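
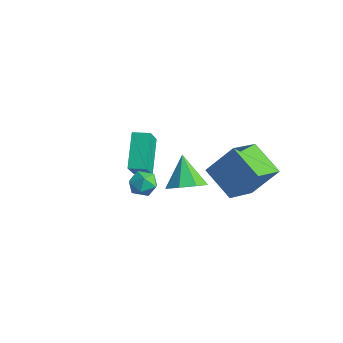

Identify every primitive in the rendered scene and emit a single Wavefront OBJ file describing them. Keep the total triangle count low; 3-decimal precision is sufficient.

v 1.124 1.213 2.192
v 1.784 1.825 2.464
v 0.216 1.627 3.468
v 1.299 2.121 2.022
v 0.712 1.885 1.68
v 0.366 1.255 1.638
v 0.465 0.601 1.921
v 0.95 0.305 2.362
v 1.537 0.541 2.704
v 1.883 1.171 2.746
v -3.045 1.353 0.294
v -4.14 2.322 1.569
v -2.46 1.94 0.35
v -3.555 2.908 1.625
v -2.425 0.632 1.375
v -3.52 1.6 2.65
v -1.84 1.218 1.431
v -2.935 2.187 2.706
v 0.097 -0.912 2.914
v 0.41 -0.541 2.419
v 1.01 -0.819 3.561
v 1.323 -0.448 3.066
v 0.786 -0.179 3.413
v 0.222 -0.236 3.013
v 1.198 -1.124 2.967
v 0.634 -1.181 2.567
v 1.091 -0.672 2.451
v 0.837 -0.088 2.726
v 0.583 -1.272 3.254
v 0.329 -0.688 3.529
v 0.662 2.503 2.382
v 1.387 3.391 3.847
v 0.172 4.027 1.7
v 0.898 4.915 3.165
v 2.222 2.625 1.535
v 2.948 3.513 3
v 1.733 4.149 0.853
v 2.458 5.037 2.318
f 2 1 4
f 2 4 3
f 4 1 5
f 4 5 3
f 5 1 6
f 5 6 3
f 6 1 7
f 6 7 3
f 7 1 8
f 7 8 3
f 8 1 9
f 8 9 3
f 9 1 10
f 9 10 3
f 10 1 2
f 10 2 3
f 12 14 11
f 15 12 11
f 11 14 13
f 13 15 11
f 12 18 14
f 16 12 15
f 16 18 12
f 14 18 13
f 17 15 13
f 13 18 17
f 17 16 15
f 18 16 17
f 19 30 24
f 19 24 20
f 19 20 26
f 19 26 29
f 19 29 30
f 20 24 28
f 24 30 23
f 30 29 21
f 29 26 25
f 26 20 27
f 22 28 23
f 22 23 21
f 22 21 25
f 22 25 27
f 22 27 28
f 23 28 24
f 21 23 30
f 25 21 29
f 27 25 26
f 28 27 20
f 32 34 31
f 35 32 31
f 31 34 33
f 33 35 31
f 32 38 34
f 36 32 35
f 36 38 32
f 34 38 33
f 37 35 33
f 33 38 37
f 37 36 35
f 38 36 37



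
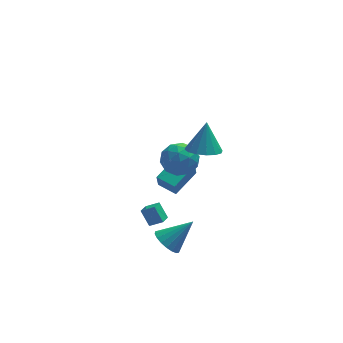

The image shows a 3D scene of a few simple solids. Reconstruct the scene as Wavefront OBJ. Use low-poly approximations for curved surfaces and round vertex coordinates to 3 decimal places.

v -2.974 -0.789 -2.317
v -2.214 -1.052 -1.829
v -2.594 -0.125 -2.55
v -1.835 -0.388 -2.063
v -2.565 -1.352 -3.257
v -1.806 -1.615 -2.77
v -2.186 -0.688 -3.491
v -1.426 -0.951 -3.003
v -1.309 3.608 -3.977
v -1.466 3.184 -2.887
v 0.133 4.897 -3.269
v -0.024 4.473 -2.179
v -0.376 2.687 -4.201
v -0.533 2.263 -3.111
v 1.066 3.976 -3.493
v 0.909 3.552 -2.403
v -0.08 0.358 2.32
v 0.384 -0.264 1.406
v -1.704 -0.696 2.214
v -1.24 -1.318 1.3
v -0.787 -1.446 2.402
v 0.216 -0.794 2.468
v -1.536 -0.166 1.152
v -0.533 0.486 1.218
v -0.516 -0.588 0.684
v -0.053 -1.378 1.457
v -1.267 0.418 2.163
v -0.804 -0.372 2.936
v 0.295 0.14 1.873
v -1.615 -1.1 1.747
v -1.349 -1.175 2.395
v -1.076 -1.54 1.858
v 0.196 -0.172 2.497
v 0.469 -0.537 1.96
v -0.22 -1.232 2.545
v -1.789 -0.423 1.66
v -1.516 -0.788 1.123
v -0.244 0.58 1.762
v 0.029 0.215 1.225
v -1.1 0.272 1.075
v 0.038 -0.416 0.911
v -0.917 -1.036 0.848
v -1.091 -0.359 0.761
v -0.501 0.024 0.8
v 0.31 -0.881 1.365
v -0.645 -1.501 1.303
v -0.378 -1.576 1.951
v 0.212 -1.193 1.989
v -0.219 -1.071 0.941
v -0.675 0.541 2.317
v -1.63 -0.079 2.255
v -1.532 0.233 1.631
v -0.942 0.616 1.669
v -0.403 0.076 2.772
v -1.358 -0.544 2.709
v -0.819 -0.984 2.82
v -0.229 -0.601 2.859
v -1.101 0.111 2.679
v -1.659 -2.115 -4.194
v -1.219 -1.465 -4.797
v -0.101 -1.845 -2.766
v -1.485 -1.21 -4.555
v -1.785 -1.134 -4.242
v -2.06 -1.253 -3.919
v -2.256 -1.542 -3.65
v -2.334 -1.945 -3.49
v -2.277 -2.382 -3.468
v -2.099 -2.765 -3.591
v -1.833 -3.02 -3.833
v -1.532 -3.096 -4.146
v -1.257 -2.977 -4.469
v -1.061 -2.688 -4.737
v -0.984 -2.285 -4.898
v -1.04 -1.848 -4.919
v 0.603 -1.064 2.952
v 1.514 -1.64 3.028
v 0.897 -0.356 4.788
v 1.671 -1.148 2.814
v 1.543 -0.634 2.636
v 1.162 -0.235 2.543
v 0.632 -0.058 2.56
v 0.094 -0.151 2.681
v -0.307 -0.488 2.875
v -0.464 -0.98 3.09
v -0.336 -1.494 3.267
v 0.045 -1.893 3.36
v 0.575 -2.07 3.344
v 1.113 -1.977 3.222
f 2 4 1
f 5 2 1
f 1 4 3
f 3 5 1
f 2 8 4
f 6 2 5
f 6 8 2
f 4 8 3
f 7 5 3
f 3 8 7
f 7 6 5
f 8 6 7
f 10 12 9
f 13 10 9
f 9 12 11
f 11 13 9
f 10 16 12
f 14 10 13
f 14 16 10
f 12 16 11
f 15 13 11
f 11 16 15
f 15 14 13
f 16 14 15
f 17 54 33
f 54 28 57
f 33 57 22
f 54 57 33
f 17 33 29
f 33 22 34
f 29 34 18
f 33 34 29
f 17 29 38
f 29 18 39
f 38 39 24
f 29 39 38
f 17 38 50
f 38 24 53
f 50 53 27
f 38 53 50
f 17 50 54
f 50 27 58
f 54 58 28
f 50 58 54
f 18 34 45
f 34 22 48
f 45 48 26
f 34 48 45
f 22 57 35
f 57 28 56
f 35 56 21
f 57 56 35
f 28 58 55
f 58 27 51
f 55 51 19
f 58 51 55
f 27 53 52
f 53 24 40
f 52 40 23
f 53 40 52
f 24 39 44
f 39 18 41
f 44 41 25
f 39 41 44
f 20 46 32
f 46 26 47
f 32 47 21
f 46 47 32
f 20 32 30
f 32 21 31
f 30 31 19
f 32 31 30
f 20 30 37
f 30 19 36
f 37 36 23
f 30 36 37
f 20 37 42
f 37 23 43
f 42 43 25
f 37 43 42
f 20 42 46
f 42 25 49
f 46 49 26
f 42 49 46
f 21 47 35
f 47 26 48
f 35 48 22
f 47 48 35
f 19 31 55
f 31 21 56
f 55 56 28
f 31 56 55
f 23 36 52
f 36 19 51
f 52 51 27
f 36 51 52
f 25 43 44
f 43 23 40
f 44 40 24
f 43 40 44
f 26 49 45
f 49 25 41
f 45 41 18
f 49 41 45
f 60 59 62
f 60 62 61
f 62 59 63
f 62 63 61
f 63 59 64
f 63 64 61
f 64 59 65
f 64 65 61
f 65 59 66
f 65 66 61
f 66 59 67
f 66 67 61
f 67 59 68
f 67 68 61
f 68 59 69
f 68 69 61
f 69 59 70
f 69 70 61
f 70 59 71
f 70 71 61
f 71 59 72
f 71 72 61
f 72 59 73
f 72 73 61
f 73 59 74
f 73 74 61
f 74 59 60
f 74 60 61
f 76 75 78
f 76 78 77
f 78 75 79
f 78 79 77
f 79 75 80
f 79 80 77
f 80 75 81
f 80 81 77
f 81 75 82
f 81 82 77
f 82 75 83
f 82 83 77
f 83 75 84
f 83 84 77
f 84 75 85
f 84 85 77
f 85 75 86
f 85 86 77
f 86 75 87
f 86 87 77
f 87 75 88
f 87 88 77
f 88 75 76
f 88 76 77



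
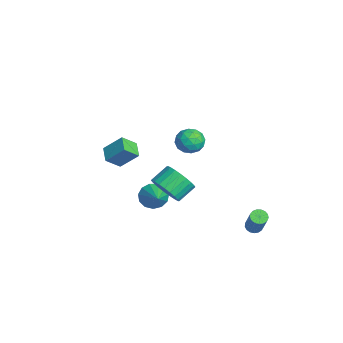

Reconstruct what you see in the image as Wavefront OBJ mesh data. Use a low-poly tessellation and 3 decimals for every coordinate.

v 0.546 -4.549 3.659
v 0.949 -3.531 4.714
v 0.346 -3.667 2.885
v 0.75 -2.65 3.94
v 1.59 -4.61 3.32
v 1.994 -3.593 4.375
v 1.391 -3.729 2.546
v 1.794 -2.711 3.601
v 0.023 -1.543 -1.341
v 0.444 -1.139 -2.052
v 1.717 -1.617 -0.379
v 0.284 -0.757 -1.741
v 0.041 -0.624 -1.303
v -0.208 -0.783 -0.876
v -0.383 -1.183 -0.598
v -0.43 -1.697 -0.555
v -0.333 -2.163 -0.761
v -0.123 -2.431 -1.152
v 0.133 -2.418 -1.603
v 0.354 -2.127 -1.97
v 0.47 -1.65 -2.137
v -4.145 2.325 0.853
v -3.334 1.79 1.037
v -4.606 1.25 -0.237
v -3.795 0.715 -0.053
v -4.508 0.784 0.629
v -4.222 1.448 1.303
v -3.718 1.592 -0.503
v -3.432 2.256 0.171
v -3.07 1.337 0.199
v -3.558 0.838 0.898
v -4.382 2.202 -0.098
v -4.87 1.703 0.601
v -3.699 2.152 1.041
v -4.241 0.888 -0.241
v -4.66 0.928 0.16
v -4.183 0.614 0.268
v -4.221 1.951 1.197
v -3.744 1.636 1.305
v -4.434 1.045 1.065
v -4.196 1.404 -0.505
v -3.719 1.089 -0.397
v -3.757 2.426 0.532
v -3.28 2.112 0.64
v -3.506 1.995 -0.265
v -3.067 1.571 0.656
v -3.338 0.94 0.015
v -3.293 1.455 -0.249
v -3.125 1.846 0.147
v -3.354 1.278 1.067
v -3.625 0.646 0.426
v -4.044 0.686 0.827
v -3.876 1.076 1.223
v -3.199 1.012 0.575
v -4.315 2.394 0.374
v -4.586 1.762 -0.267
v -4.064 1.964 -0.423
v -3.896 2.354 -0.027
v -4.602 2.1 0.785
v -4.873 1.469 0.144
v -4.815 1.194 0.653
v -4.647 1.585 1.049
v -4.741 2.028 0.225
v 3.749 -1.61 1.826
v 4.697 -1.519 2.335
v 4.22 -0.498 3.042
v 3.271 -0.59 2.534
v 4.756 -1.263 2.005
v 4.278 -0.243 2.712
v 4.661 -1.06 1.648
v 4.183 -0.04 2.355
v 4.427 -0.941 1.318
v 3.95 0.08 2.026
v 4.09 -0.923 1.066
v 3.613 0.097 1.773
v 3.701 -1.011 0.929
v 3.224 0.01 1.637
v 3.319 -1.189 0.929
v 2.842 -0.169 1.636
v 3.003 -1.432 1.066
v 2.526 -0.411 1.773
v 2.8 -1.702 1.318
v 2.323 -0.681 2.025
v 2.742 -1.957 1.648
v 2.264 -0.937 2.355
v 2.837 -2.16 2.005
v 2.359 -1.14 2.712
v 3.07 -2.28 2.334
v 2.593 -1.259 3.042
v 3.407 -2.297 2.587
v 2.93 -1.277 3.294
v 3.796 -2.21 2.723
v 3.319 -1.189 3.431
v 4.178 -2.031 2.724
v 3.701 -1.011 3.431
v 4.494 -1.789 2.587
v 4.017 -0.768 3.294
v 3.402 3.696 -2.327
v 3.828 3.867 -2.612
v 4.904 3.875 -0.997
v 4.478 3.704 -0.713
v 3.713 4.085 -2.536
v 4.788 4.094 -0.921
v 3.526 4.214 -2.412
v 4.601 4.223 -0.798
v 3.311 4.225 -2.269
v 4.386 4.233 -0.655
v 3.117 4.114 -2.139
v 4.192 4.122 -0.525
v 2.988 3.907 -2.053
v 4.064 3.916 -0.438
v 2.954 3.652 -2.029
v 4.03 3.661 -0.414
v 3.023 3.407 -2.073
v 4.099 3.416 -0.459
v 3.179 3.228 -2.176
v 4.254 3.237 -0.561
v 3.386 3.156 -2.313
v 4.461 3.165 -0.699
v 3.596 3.208 -2.454
v 4.672 3.216 -0.839
v 3.762 3.371 -2.565
v 4.838 3.38 -0.951
v 3.846 3.609 -2.622
v 4.922 3.618 -1.008
f 2 4 1
f 5 2 1
f 1 4 3
f 3 5 1
f 2 8 4
f 6 2 5
f 6 8 2
f 4 8 3
f 7 5 3
f 3 8 7
f 7 6 5
f 8 6 7
f 10 9 12
f 10 12 11
f 12 9 13
f 12 13 11
f 13 9 14
f 13 14 11
f 14 9 15
f 14 15 11
f 15 9 16
f 15 16 11
f 16 9 17
f 16 17 11
f 17 9 18
f 17 18 11
f 18 9 19
f 18 19 11
f 19 9 20
f 19 20 11
f 20 9 21
f 20 21 11
f 21 9 10
f 21 10 11
f 22 59 38
f 59 33 62
f 38 62 27
f 59 62 38
f 22 38 34
f 38 27 39
f 34 39 23
f 38 39 34
f 22 34 43
f 34 23 44
f 43 44 29
f 34 44 43
f 22 43 55
f 43 29 58
f 55 58 32
f 43 58 55
f 22 55 59
f 55 32 63
f 59 63 33
f 55 63 59
f 23 39 50
f 39 27 53
f 50 53 31
f 39 53 50
f 27 62 40
f 62 33 61
f 40 61 26
f 62 61 40
f 33 63 60
f 63 32 56
f 60 56 24
f 63 56 60
f 32 58 57
f 58 29 45
f 57 45 28
f 58 45 57
f 29 44 49
f 44 23 46
f 49 46 30
f 44 46 49
f 25 51 37
f 51 31 52
f 37 52 26
f 51 52 37
f 25 37 35
f 37 26 36
f 35 36 24
f 37 36 35
f 25 35 42
f 35 24 41
f 42 41 28
f 35 41 42
f 25 42 47
f 42 28 48
f 47 48 30
f 42 48 47
f 25 47 51
f 47 30 54
f 51 54 31
f 47 54 51
f 26 52 40
f 52 31 53
f 40 53 27
f 52 53 40
f 24 36 60
f 36 26 61
f 60 61 33
f 36 61 60
f 28 41 57
f 41 24 56
f 57 56 32
f 41 56 57
f 30 48 49
f 48 28 45
f 49 45 29
f 48 45 49
f 31 54 50
f 54 30 46
f 50 46 23
f 54 46 50
f 65 64 68
f 65 68 66
f 66 68 69
f 66 69 67
f 68 64 70
f 68 70 69
f 69 70 71
f 69 71 67
f 70 64 72
f 70 72 71
f 71 72 73
f 71 73 67
f 72 64 74
f 72 74 73
f 73 74 75
f 73 75 67
f 74 64 76
f 74 76 75
f 75 76 77
f 75 77 67
f 76 64 78
f 76 78 77
f 77 78 79
f 77 79 67
f 78 64 80
f 78 80 79
f 79 80 81
f 79 81 67
f 80 64 82
f 80 82 81
f 81 82 83
f 81 83 67
f 82 64 84
f 82 84 83
f 83 84 85
f 83 85 67
f 84 64 86
f 84 86 85
f 85 86 87
f 85 87 67
f 86 64 88
f 86 88 87
f 87 88 89
f 87 89 67
f 88 64 90
f 88 90 89
f 89 90 91
f 89 91 67
f 90 64 92
f 90 92 91
f 91 92 93
f 91 93 67
f 92 64 94
f 92 94 93
f 93 94 95
f 93 95 67
f 94 64 96
f 94 96 95
f 95 96 97
f 95 97 67
f 96 64 65
f 96 65 97
f 97 65 66
f 97 66 67
f 99 98 102
f 99 102 100
f 100 102 103
f 100 103 101
f 102 98 104
f 102 104 103
f 103 104 105
f 103 105 101
f 104 98 106
f 104 106 105
f 105 106 107
f 105 107 101
f 106 98 108
f 106 108 107
f 107 108 109
f 107 109 101
f 108 98 110
f 108 110 109
f 109 110 111
f 109 111 101
f 110 98 112
f 110 112 111
f 111 112 113
f 111 113 101
f 112 98 114
f 112 114 113
f 113 114 115
f 113 115 101
f 114 98 116
f 114 116 115
f 115 116 117
f 115 117 101
f 116 98 118
f 116 118 117
f 117 118 119
f 117 119 101
f 118 98 120
f 118 120 119
f 119 120 121
f 119 121 101
f 120 98 122
f 120 122 121
f 121 122 123
f 121 123 101
f 122 98 124
f 122 124 123
f 123 124 125
f 123 125 101
f 124 98 99
f 124 99 125
f 125 99 100
f 125 100 101



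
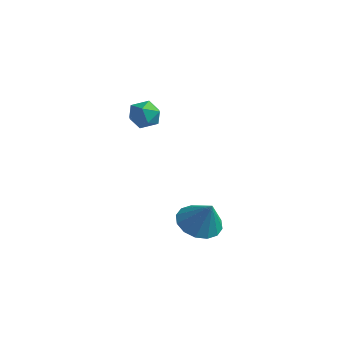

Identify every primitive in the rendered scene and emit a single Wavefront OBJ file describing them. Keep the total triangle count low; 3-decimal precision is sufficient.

v -1.557 -2.384 -4.406
v -1.075 -3.069 -4.762
v -0.823 -2.456 -3.274
v -0.843 -2.678 -4.887
v -0.802 -2.209 -4.883
v -0.963 -1.787 -4.752
v -1.284 -1.524 -4.527
v -1.677 -1.492 -4.27
v -2.038 -1.699 -4.05
v -2.27 -2.089 -3.924
v -2.311 -2.558 -3.928
v -2.15 -2.981 -4.06
v -1.829 -3.243 -4.284
v -1.436 -3.275 -4.541
v -3.987 -2.68 0.085
v -3.3 -2.756 0.148
v -4.14 -3.324 0.992
v -3.453 -3.4 1.055
v -3.748 -2.783 1.177
v -3.653 -2.385 0.617
v -3.787 -3.695 0.523
v -3.692 -3.297 -0.037
v -3.176 -3.383 0.419
v -3.152 -2.819 0.823
v -4.288 -3.261 0.317
v -4.264 -2.697 0.721
f 2 1 4
f 2 4 3
f 4 1 5
f 4 5 3
f 5 1 6
f 5 6 3
f 6 1 7
f 6 7 3
f 7 1 8
f 7 8 3
f 8 1 9
f 8 9 3
f 9 1 10
f 9 10 3
f 10 1 11
f 10 11 3
f 11 1 12
f 11 12 3
f 12 1 13
f 12 13 3
f 13 1 14
f 13 14 3
f 14 1 2
f 14 2 3
f 15 26 20
f 15 20 16
f 15 16 22
f 15 22 25
f 15 25 26
f 16 20 24
f 20 26 19
f 26 25 17
f 25 22 21
f 22 16 23
f 18 24 19
f 18 19 17
f 18 17 21
f 18 21 23
f 18 23 24
f 19 24 20
f 17 19 26
f 21 17 25
f 23 21 22
f 24 23 16



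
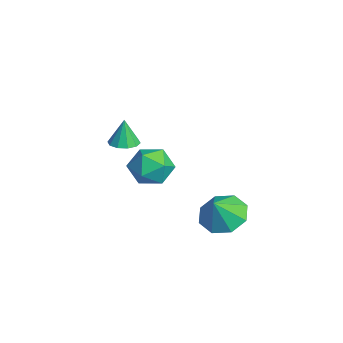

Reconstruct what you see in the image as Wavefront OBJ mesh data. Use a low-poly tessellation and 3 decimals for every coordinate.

v -2.609 -3.202 -0.293
v -2.068 -2.791 -0.264
v -2.711 -3.158 0.993
v -2.412 -2.551 -0.299
v -2.831 -2.56 -0.332
v -3.165 -2.815 -0.35
v -3.287 -3.217 -0.346
v -3.15 -3.613 -0.321
v -2.807 -3.853 -0.286
v -2.388 -3.844 -0.253
v -2.053 -3.59 -0.235
v -1.931 -3.188 -0.24
v 2.46 -0.283 -1.749
v 3.419 -0.19 -2.165
v 2.98 -0.817 -0.671
v 3.204 0.458 -1.741
v 2.553 0.671 -1.321
v 1.847 0.326 -1.152
v 1.501 -0.376 -1.332
v 1.716 -1.024 -1.757
v 2.367 -1.237 -2.177
v 3.073 -0.892 -2.346
v 0.829 -3.256 1.402
v 1.376 -2.438 1.628
v 1.744 -3.502 0.072
v 2.291 -2.684 0.298
v 2.354 -3.509 0.876
v 1.789 -3.357 1.698
v 1.331 -2.583 0.002
v 0.766 -2.431 0.824
v 1.687 -2.022 0.762
v 2.319 -2.594 1.303
v 0.801 -3.346 0.397
v 1.433 -3.918 0.938
f 2 1 4
f 2 4 3
f 4 1 5
f 4 5 3
f 5 1 6
f 5 6 3
f 6 1 7
f 6 7 3
f 7 1 8
f 7 8 3
f 8 1 9
f 8 9 3
f 9 1 10
f 9 10 3
f 10 1 11
f 10 11 3
f 11 1 12
f 11 12 3
f 12 1 2
f 12 2 3
f 14 13 16
f 14 16 15
f 16 13 17
f 16 17 15
f 17 13 18
f 17 18 15
f 18 13 19
f 18 19 15
f 19 13 20
f 19 20 15
f 20 13 21
f 20 21 15
f 21 13 22
f 21 22 15
f 22 13 14
f 22 14 15
f 23 34 28
f 23 28 24
f 23 24 30
f 23 30 33
f 23 33 34
f 24 28 32
f 28 34 27
f 34 33 25
f 33 30 29
f 30 24 31
f 26 32 27
f 26 27 25
f 26 25 29
f 26 29 31
f 26 31 32
f 27 32 28
f 25 27 34
f 29 25 33
f 31 29 30
f 32 31 24



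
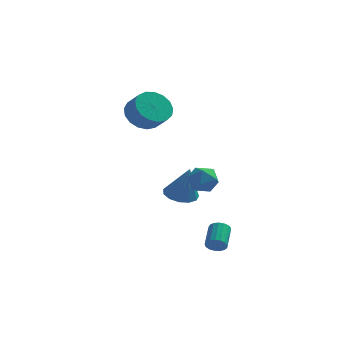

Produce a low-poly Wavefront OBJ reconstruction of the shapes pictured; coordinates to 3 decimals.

v 3.182 -4.474 -3.198
v 3.436 -4.703 -2.78
v 3.413 -3.535 -2.125
v 3.158 -3.306 -2.542
v 3.628 -4.616 -2.929
v 3.605 -3.447 -2.274
v 3.718 -4.496 -3.14
v 3.695 -3.327 -2.485
v 3.685 -4.371 -3.364
v 3.662 -3.203 -2.708
v 3.537 -4.27 -3.549
v 3.513 -3.101 -2.894
v 3.307 -4.216 -3.655
v 3.284 -3.047 -2.999
v 3.048 -4.22 -3.655
v 3.025 -3.052 -3
v 2.821 -4.283 -3.551
v 2.797 -3.115 -2.896
v 2.675 -4.39 -3.366
v 2.652 -3.222 -2.71
v 2.646 -4.516 -3.142
v 2.623 -3.348 -2.487
v 2.74 -4.633 -2.931
v 2.716 -3.464 -2.276
v 2.934 -4.713 -2.781
v 2.911 -3.544 -2.126
v 3.186 -4.738 -2.727
v 3.162 -3.57 -2.071
v 0.908 -1.406 -1.15
v 1.51 -0.737 -1.165
v 1.432 -1.834 0.69
v 1.077 -0.535 -0.995
v 0.59 -0.61 -0.874
v 0.205 -0.938 -0.841
v 0.042 -1.414 -0.905
v 0.155 -1.887 -1.048
v 0.507 -2.208 -1.223
v 0.986 -2.274 -1.374
v 1.441 -2.064 -1.455
v 1.726 -1.645 -1.438
v 1.752 -1.151 -1.33
v 1.54 -2.551 0.235
v 2.245 -2.08 0.44
v 2.275 -3.74 0.44
v 2.98 -3.269 0.645
v 2.292 -3.281 1.182
v 1.838 -2.546 1.055
v 2.682 -3.274 -0.175
v 2.228 -2.539 -0.302
v 2.951 -2.527 0.186
v 2.71 -2.531 1.025
v 1.81 -3.289 -0.145
v 1.569 -3.293 0.694
v -1.797 2.517 2.769
v -1.173 3.404 2.878
v -0.458 2.809 3.62
v -1.083 1.923 3.511
v -1.527 3.453 3.258
v -0.812 2.858 4
v -1.943 3.288 3.526
v -1.228 2.693 4.268
v -2.325 2.946 3.621
v -1.61 2.351 4.363
v -2.587 2.506 3.52
v -1.872 1.912 4.263
v -2.668 2.069 3.248
v -1.953 1.474 3.99
v -2.549 1.734 2.865
v -1.835 1.139 3.608
v -2.259 1.579 2.461
v -1.544 0.984 3.203
v -1.862 1.639 2.127
v -1.147 1.044 2.87
v -1.451 1.9 1.94
v -0.736 1.305 2.683
v -1.119 2.302 1.943
v -0.404 1.707 2.686
v -0.943 2.754 2.135
v -0.228 2.159 2.878
v -0.962 3.152 2.472
v -0.247 2.557 3.215
f 2 1 5
f 2 5 3
f 3 5 6
f 3 6 4
f 5 1 7
f 5 7 6
f 6 7 8
f 6 8 4
f 7 1 9
f 7 9 8
f 8 9 10
f 8 10 4
f 9 1 11
f 9 11 10
f 10 11 12
f 10 12 4
f 11 1 13
f 11 13 12
f 12 13 14
f 12 14 4
f 13 1 15
f 13 15 14
f 14 15 16
f 14 16 4
f 15 1 17
f 15 17 16
f 16 17 18
f 16 18 4
f 17 1 19
f 17 19 18
f 18 19 20
f 18 20 4
f 19 1 21
f 19 21 20
f 20 21 22
f 20 22 4
f 21 1 23
f 21 23 22
f 22 23 24
f 22 24 4
f 23 1 25
f 23 25 24
f 24 25 26
f 24 26 4
f 25 1 27
f 25 27 26
f 26 27 28
f 26 28 4
f 27 1 2
f 27 2 28
f 28 2 3
f 28 3 4
f 30 29 32
f 30 32 31
f 32 29 33
f 32 33 31
f 33 29 34
f 33 34 31
f 34 29 35
f 34 35 31
f 35 29 36
f 35 36 31
f 36 29 37
f 36 37 31
f 37 29 38
f 37 38 31
f 38 29 39
f 38 39 31
f 39 29 40
f 39 40 31
f 40 29 41
f 40 41 31
f 41 29 30
f 41 30 31
f 42 53 47
f 42 47 43
f 42 43 49
f 42 49 52
f 42 52 53
f 43 47 51
f 47 53 46
f 53 52 44
f 52 49 48
f 49 43 50
f 45 51 46
f 45 46 44
f 45 44 48
f 45 48 50
f 45 50 51
f 46 51 47
f 44 46 53
f 48 44 52
f 50 48 49
f 51 50 43
f 55 54 58
f 55 58 56
f 56 58 59
f 56 59 57
f 58 54 60
f 58 60 59
f 59 60 61
f 59 61 57
f 60 54 62
f 60 62 61
f 61 62 63
f 61 63 57
f 62 54 64
f 62 64 63
f 63 64 65
f 63 65 57
f 64 54 66
f 64 66 65
f 65 66 67
f 65 67 57
f 66 54 68
f 66 68 67
f 67 68 69
f 67 69 57
f 68 54 70
f 68 70 69
f 69 70 71
f 69 71 57
f 70 54 72
f 70 72 71
f 71 72 73
f 71 73 57
f 72 54 74
f 72 74 73
f 73 74 75
f 73 75 57
f 74 54 76
f 74 76 75
f 75 76 77
f 75 77 57
f 76 54 78
f 76 78 77
f 77 78 79
f 77 79 57
f 78 54 80
f 78 80 79
f 79 80 81
f 79 81 57
f 80 54 55
f 80 55 81
f 81 55 56
f 81 56 57



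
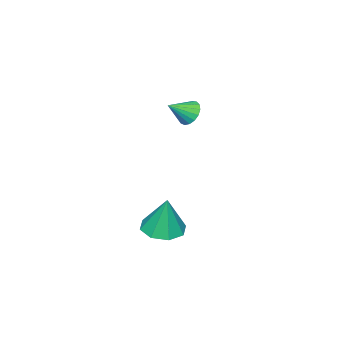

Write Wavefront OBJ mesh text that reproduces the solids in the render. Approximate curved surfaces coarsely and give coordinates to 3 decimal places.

v -2.146 -3.597 0.342
v -1.754 -3.539 -0.148
v -1.314 -4.023 0.958
v -1.727 -3.276 -0.002
v -1.797 -3.087 0.222
v -1.946 -3.015 0.473
v -2.141 -3.076 0.695
v -2.338 -3.256 0.836
v -2.49 -3.515 0.863
v -2.564 -3.792 0.771
v -2.542 -4.025 0.581
v -2.429 -4.16 0.336
v -2.252 -4.166 0.092
v -2.05 -4.041 -0.095
v -1.871 -3.815 -0.181
v 2.865 -1.072 -2.878
v 3.556 -1.599 -2.835
v 2.995 -0.768 -1.262
v 3.724 -0.968 -2.967
v 3.389 -0.399 -3.047
v 2.746 -0.224 -3.029
v 2.174 -0.546 -2.922
v 2.006 -1.176 -2.789
v 2.341 -1.746 -2.709
v 2.983 -1.921 -2.728
f 2 1 4
f 2 4 3
f 4 1 5
f 4 5 3
f 5 1 6
f 5 6 3
f 6 1 7
f 6 7 3
f 7 1 8
f 7 8 3
f 8 1 9
f 8 9 3
f 9 1 10
f 9 10 3
f 10 1 11
f 10 11 3
f 11 1 12
f 11 12 3
f 12 1 13
f 12 13 3
f 13 1 14
f 13 14 3
f 14 1 15
f 14 15 3
f 15 1 2
f 15 2 3
f 17 16 19
f 17 19 18
f 19 16 20
f 19 20 18
f 20 16 21
f 20 21 18
f 21 16 22
f 21 22 18
f 22 16 23
f 22 23 18
f 23 16 24
f 23 24 18
f 24 16 25
f 24 25 18
f 25 16 17
f 25 17 18



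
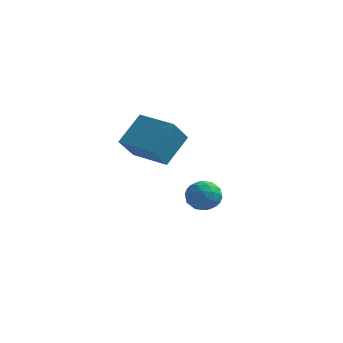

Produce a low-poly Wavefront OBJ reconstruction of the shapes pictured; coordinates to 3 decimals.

v -1.816 4.223 -3.218
v -1.216 4.455 -3.868
v -2.044 2.925 -3.892
v -1.444 3.157 -4.542
v -1.154 2.987 -3.691
v -1.013 3.789 -3.274
v -2.247 3.591 -4.486
v -2.106 4.393 -4.069
v -1.482 4.064 -4.651
v -0.806 3.691 -4.16
v -2.454 3.689 -3.6
v -1.778 3.316 -3.109
v -1.496 4.453 -3.484
v -1.764 2.927 -4.276
v -1.594 2.827 -3.776
v -1.241 2.963 -4.158
v -1.377 4.062 -3.135
v -1.024 4.198 -3.517
v -0.988 3.335 -3.413
v -2.236 3.182 -4.243
v -1.883 3.318 -4.625
v -2.019 4.417 -3.602
v -1.666 4.553 -3.984
v -2.272 4.045 -4.347
v -1.299 4.359 -4.326
v -1.433 3.596 -4.722
v -1.905 3.852 -4.689
v -1.823 4.323 -4.445
v -0.902 4.14 -4.038
v -1.036 3.377 -4.434
v -0.866 3.277 -3.933
v -0.783 3.749 -3.689
v -1.059 3.91 -4.498
v -2.224 4.003 -3.326
v -2.358 3.24 -3.722
v -2.477 3.631 -4.071
v -2.394 4.103 -3.827
v -1.827 3.784 -3.038
v -1.961 3.021 -3.434
v -1.437 3.057 -3.315
v -1.355 3.528 -3.071
v -2.201 3.47 -3.262
v -2.725 -1.218 0.275
v -2.912 -2.224 1.358
v -2.326 0.025 1.499
v -2.513 -0.981 2.582
v -0.927 -1.679 0.158
v -1.114 -2.685 1.241
v -0.528 -0.436 1.382
v -0.715 -1.442 2.465
f 1 38 17
f 38 12 41
f 17 41 6
f 38 41 17
f 1 17 13
f 17 6 18
f 13 18 2
f 17 18 13
f 1 13 22
f 13 2 23
f 22 23 8
f 13 23 22
f 1 22 34
f 22 8 37
f 34 37 11
f 22 37 34
f 1 34 38
f 34 11 42
f 38 42 12
f 34 42 38
f 2 18 29
f 18 6 32
f 29 32 10
f 18 32 29
f 6 41 19
f 41 12 40
f 19 40 5
f 41 40 19
f 12 42 39
f 42 11 35
f 39 35 3
f 42 35 39
f 11 37 36
f 37 8 24
f 36 24 7
f 37 24 36
f 8 23 28
f 23 2 25
f 28 25 9
f 23 25 28
f 4 30 16
f 30 10 31
f 16 31 5
f 30 31 16
f 4 16 14
f 16 5 15
f 14 15 3
f 16 15 14
f 4 14 21
f 14 3 20
f 21 20 7
f 14 20 21
f 4 21 26
f 21 7 27
f 26 27 9
f 21 27 26
f 4 26 30
f 26 9 33
f 30 33 10
f 26 33 30
f 5 31 19
f 31 10 32
f 19 32 6
f 31 32 19
f 3 15 39
f 15 5 40
f 39 40 12
f 15 40 39
f 7 20 36
f 20 3 35
f 36 35 11
f 20 35 36
f 9 27 28
f 27 7 24
f 28 24 8
f 27 24 28
f 10 33 29
f 33 9 25
f 29 25 2
f 33 25 29
f 44 46 43
f 47 44 43
f 43 46 45
f 45 47 43
f 44 50 46
f 48 44 47
f 48 50 44
f 46 50 45
f 49 47 45
f 45 50 49
f 49 48 47
f 50 48 49



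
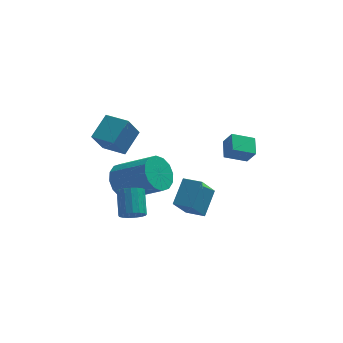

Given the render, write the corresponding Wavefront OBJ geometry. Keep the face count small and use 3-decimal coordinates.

v -1.21 -2.006 -1.164
v -0.69 -2.227 -0.884
v -0.731 -1.175 0.023
v -1.25 -0.954 -0.256
v -0.584 -2.04 -1.096
v -0.625 -0.988 -0.189
v -0.622 -1.846 -1.323
v -0.662 -0.793 -0.416
v -0.794 -1.688 -1.514
v -0.835 -0.636 -0.607
v -1.061 -1.603 -1.624
v -1.102 -0.551 -0.717
v -1.362 -1.611 -1.629
v -1.403 -0.558 -0.722
v -1.629 -1.709 -1.528
v -1.67 -0.656 -0.621
v -1.799 -1.875 -1.343
v -1.84 -0.822 -0.435
v -1.834 -2.071 -1.116
v -1.875 -1.019 -0.209
v -1.727 -2.253 -0.901
v -1.767 -1.2 0.006
v -1.5 -2.378 -0.746
v -1.541 -1.325 0.161
v -1.207 -2.417 -0.686
v -1.248 -1.365 0.221
v -0.915 -2.363 -0.736
v -0.956 -1.311 0.171
v -2.95 -1.046 3.45
v -2.28 -0.095 4.229
v -2.452 -0.444 2.288
v -1.782 0.506 3.067
v -1.978 -1.766 3.493
v -1.308 -0.816 4.272
v -1.48 -1.165 2.331
v -0.81 -0.214 3.11
v 0.518 -3.157 0.402
v 1.019 -2.153 1.337
v 1.136 -2.328 -0.819
v 1.637 -1.325 0.115
v 1.323 -3.635 0.485
v 1.824 -2.632 1.419
v 1.941 -2.807 -0.737
v 2.442 -1.803 0.198
v -1.528 1.026 -1.054
v -1.103 0.708 -1.901
v 0.493 -0.163 -0.773
v 0.068 0.154 0.074
v -0.904 1.178 -1.82
v 0.693 0.307 -0.692
v -0.872 1.608 -1.533
v 0.725 0.737 -0.405
v -1.016 1.882 -1.118
v 0.581 1.011 0.01
v -1.297 1.926 -0.686
v 0.299 1.055 0.442
v -1.64 1.729 -0.352
v -0.044 0.858 0.776
v -1.953 1.343 -0.207
v -0.357 0.472 0.921
v -2.153 0.873 -0.288
v -0.556 0.002 0.84
v -2.185 0.443 -0.575
v -0.588 -0.428 0.553
v -2.041 0.169 -0.99
v -0.444 -0.702 0.138
v -1.759 0.125 -1.422
v -0.163 -0.746 -0.294
v -1.416 0.322 -1.756
v 0.18 -0.549 -0.628
v 4.112 0.885 0.217
v 3.031 0.717 0.66
v 4.145 1.808 0.65
v 3.064 1.64 1.092
v 4.476 0.52 0.968
v 3.395 0.352 1.41
v 4.509 1.443 1.4
v 3.428 1.275 1.843
f 2 1 5
f 2 5 3
f 3 5 6
f 3 6 4
f 5 1 7
f 5 7 6
f 6 7 8
f 6 8 4
f 7 1 9
f 7 9 8
f 8 9 10
f 8 10 4
f 9 1 11
f 9 11 10
f 10 11 12
f 10 12 4
f 11 1 13
f 11 13 12
f 12 13 14
f 12 14 4
f 13 1 15
f 13 15 14
f 14 15 16
f 14 16 4
f 15 1 17
f 15 17 16
f 16 17 18
f 16 18 4
f 17 1 19
f 17 19 18
f 18 19 20
f 18 20 4
f 19 1 21
f 19 21 20
f 20 21 22
f 20 22 4
f 21 1 23
f 21 23 22
f 22 23 24
f 22 24 4
f 23 1 25
f 23 25 24
f 24 25 26
f 24 26 4
f 25 1 27
f 25 27 26
f 26 27 28
f 26 28 4
f 27 1 2
f 27 2 28
f 28 2 3
f 28 3 4
f 30 32 29
f 33 30 29
f 29 32 31
f 31 33 29
f 30 36 32
f 34 30 33
f 34 36 30
f 32 36 31
f 35 33 31
f 31 36 35
f 35 34 33
f 36 34 35
f 38 40 37
f 41 38 37
f 37 40 39
f 39 41 37
f 38 44 40
f 42 38 41
f 42 44 38
f 40 44 39
f 43 41 39
f 39 44 43
f 43 42 41
f 44 42 43
f 46 45 49
f 46 49 47
f 47 49 50
f 47 50 48
f 49 45 51
f 49 51 50
f 50 51 52
f 50 52 48
f 51 45 53
f 51 53 52
f 52 53 54
f 52 54 48
f 53 45 55
f 53 55 54
f 54 55 56
f 54 56 48
f 55 45 57
f 55 57 56
f 56 57 58
f 56 58 48
f 57 45 59
f 57 59 58
f 58 59 60
f 58 60 48
f 59 45 61
f 59 61 60
f 60 61 62
f 60 62 48
f 61 45 63
f 61 63 62
f 62 63 64
f 62 64 48
f 63 45 65
f 63 65 64
f 64 65 66
f 64 66 48
f 65 45 67
f 65 67 66
f 66 67 68
f 66 68 48
f 67 45 69
f 67 69 68
f 68 69 70
f 68 70 48
f 69 45 46
f 69 46 70
f 70 46 47
f 70 47 48
f 72 74 71
f 75 72 71
f 71 74 73
f 73 75 71
f 72 78 74
f 76 72 75
f 76 78 72
f 74 78 73
f 77 75 73
f 73 78 77
f 77 76 75
f 78 76 77



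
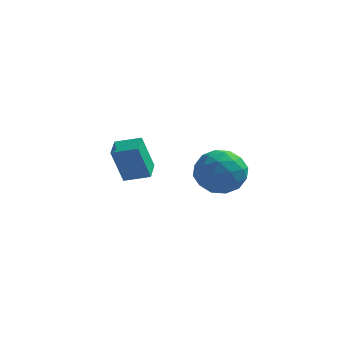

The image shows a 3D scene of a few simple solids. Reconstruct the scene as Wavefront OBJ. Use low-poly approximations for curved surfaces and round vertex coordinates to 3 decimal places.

v 0.326 -0.782 -1.028
v 1.278 -1.096 -0.647
v 0.002 -2.404 -1.553
v 0.954 -2.718 -1.172
v 0.175 -2.427 -0.495
v 0.375 -1.425 -0.17
v 0.905 -2.075 -2.03
v 1.105 -1.073 -1.705
v 1.636 -1.895 -1.266
v 1.185 -2.112 -0.318
v 0.095 -1.388 -1.882
v -0.356 -1.605 -0.934
v 0.83 -0.797 -0.791
v 0.45 -2.703 -1.409
v -0.008 -2.532 -1.011
v 0.552 -2.717 -0.787
v 0.3 -0.99 -0.511
v 0.859 -1.174 -0.287
v 0.211 -1.957 -0.198
v 0.421 -2.326 -1.913
v 0.98 -2.51 -1.689
v 0.728 -0.783 -1.413
v 1.288 -0.968 -1.189
v 1.069 -1.543 -2.002
v 1.6 -1.451 -0.931
v 1.41 -2.404 -1.24
v 1.381 -2.026 -1.744
v 1.499 -1.437 -1.553
v 1.335 -1.578 -0.374
v 1.145 -2.532 -0.683
v 0.687 -2.361 -0.285
v 0.805 -1.772 -0.094
v 1.546 -2.048 -0.738
v 0.135 -0.968 -1.517
v -0.055 -1.922 -1.826
v 0.475 -1.728 -2.106
v 0.593 -1.139 -1.915
v -0.13 -1.096 -0.96
v -0.32 -2.049 -1.269
v -0.219 -2.063 -0.647
v -0.101 -1.474 -0.456
v -0.266 -1.452 -1.462
v -4.134 2.529 -4.17
v -4.575 2.256 -2.541
v -4.24 3.553 -4.028
v -4.682 3.28 -2.398
v -3.038 2.6 -3.862
v -3.48 2.327 -2.232
v -3.145 3.624 -3.719
v -3.586 3.351 -2.09
f 1 38 17
f 38 12 41
f 17 41 6
f 38 41 17
f 1 17 13
f 17 6 18
f 13 18 2
f 17 18 13
f 1 13 22
f 13 2 23
f 22 23 8
f 13 23 22
f 1 22 34
f 22 8 37
f 34 37 11
f 22 37 34
f 1 34 38
f 34 11 42
f 38 42 12
f 34 42 38
f 2 18 29
f 18 6 32
f 29 32 10
f 18 32 29
f 6 41 19
f 41 12 40
f 19 40 5
f 41 40 19
f 12 42 39
f 42 11 35
f 39 35 3
f 42 35 39
f 11 37 36
f 37 8 24
f 36 24 7
f 37 24 36
f 8 23 28
f 23 2 25
f 28 25 9
f 23 25 28
f 4 30 16
f 30 10 31
f 16 31 5
f 30 31 16
f 4 16 14
f 16 5 15
f 14 15 3
f 16 15 14
f 4 14 21
f 14 3 20
f 21 20 7
f 14 20 21
f 4 21 26
f 21 7 27
f 26 27 9
f 21 27 26
f 4 26 30
f 26 9 33
f 30 33 10
f 26 33 30
f 5 31 19
f 31 10 32
f 19 32 6
f 31 32 19
f 3 15 39
f 15 5 40
f 39 40 12
f 15 40 39
f 7 20 36
f 20 3 35
f 36 35 11
f 20 35 36
f 9 27 28
f 27 7 24
f 28 24 8
f 27 24 28
f 10 33 29
f 33 9 25
f 29 25 2
f 33 25 29
f 44 46 43
f 47 44 43
f 43 46 45
f 45 47 43
f 44 50 46
f 48 44 47
f 48 50 44
f 46 50 45
f 49 47 45
f 45 50 49
f 49 48 47
f 50 48 49



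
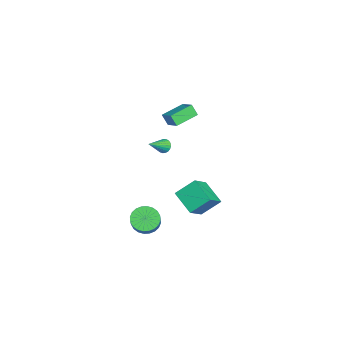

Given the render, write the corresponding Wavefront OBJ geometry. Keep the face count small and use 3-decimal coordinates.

v -0.649 -0.434 3.605
v 0.189 0.083 4.117
v -1.557 0.732 3.914
v -0.719 1.249 4.426
v -0.441 -0.089 2.914
v 0.397 0.428 3.426
v -1.349 1.077 3.223
v -0.511 1.594 3.735
v 0.89 -1.346 -4.532
v 1.478 -1.115 -5.13
v 2.738 -1.104 -3.887
v 2.15 -1.334 -3.288
v 1.37 -0.811 -5.023
v 2.63 -0.8 -3.78
v 1.189 -0.589 -4.841
v 2.449 -0.578 -3.598
v 0.962 -0.482 -4.612
v 2.222 -0.471 -3.369
v 0.724 -0.507 -4.371
v 1.984 -0.496 -3.128
v 0.512 -0.659 -4.154
v 1.772 -0.648 -2.911
v 0.357 -0.916 -3.995
v 1.617 -0.905 -2.752
v 0.283 -1.238 -3.918
v 1.543 -1.227 -2.674
v 0.302 -1.576 -3.933
v 1.562 -1.565 -2.69
v 0.41 -1.88 -4.04
v 1.67 -1.869 -2.797
v 0.591 -2.102 -4.222
v 1.851 -2.091 -2.979
v 0.818 -2.209 -4.451
v 2.078 -2.198 -3.208
v 1.056 -2.184 -4.692
v 2.316 -2.173 -3.449
v 1.268 -2.032 -4.909
v 2.528 -2.021 -3.666
v 1.423 -1.775 -5.068
v 2.683 -1.764 -3.825
v 1.497 -1.453 -5.146
v 2.757 -1.442 -3.902
v -2.268 -0.368 -0.223
v -1.962 -0.426 -0.627
v -1.392 -1.232 0.563
v -1.878 -0.255 -0.533
v -1.862 -0.104 -0.385
v -1.916 0.001 -0.209
v -2.031 0.043 -0.036
v -2.187 0.013 0.105
v -2.356 -0.082 0.189
v -2.511 -0.227 0.202
v -2.623 -0.396 0.141
v -2.674 -0.561 0.017
v -2.655 -0.692 -0.148
v -2.568 -0.767 -0.327
v -2.43 -0.773 -0.487
v -2.264 -0.709 -0.602
v -2.098 -0.587 -0.652
v 1.601 1.842 -3.297
v 0.414 0.965 -2.537
v 1.379 2.966 -2.344
v 0.192 2.088 -1.584
v 2.708 1.212 -2.296
v 1.521 0.334 -1.536
v 2.486 2.335 -1.343
v 1.299 1.458 -0.583
f 2 4 1
f 5 2 1
f 1 4 3
f 3 5 1
f 2 8 4
f 6 2 5
f 6 8 2
f 4 8 3
f 7 5 3
f 3 8 7
f 7 6 5
f 8 6 7
f 10 9 13
f 10 13 11
f 11 13 14
f 11 14 12
f 13 9 15
f 13 15 14
f 14 15 16
f 14 16 12
f 15 9 17
f 15 17 16
f 16 17 18
f 16 18 12
f 17 9 19
f 17 19 18
f 18 19 20
f 18 20 12
f 19 9 21
f 19 21 20
f 20 21 22
f 20 22 12
f 21 9 23
f 21 23 22
f 22 23 24
f 22 24 12
f 23 9 25
f 23 25 24
f 24 25 26
f 24 26 12
f 25 9 27
f 25 27 26
f 26 27 28
f 26 28 12
f 27 9 29
f 27 29 28
f 28 29 30
f 28 30 12
f 29 9 31
f 29 31 30
f 30 31 32
f 30 32 12
f 31 9 33
f 31 33 32
f 32 33 34
f 32 34 12
f 33 9 35
f 33 35 34
f 34 35 36
f 34 36 12
f 35 9 37
f 35 37 36
f 36 37 38
f 36 38 12
f 37 9 39
f 37 39 38
f 38 39 40
f 38 40 12
f 39 9 41
f 39 41 40
f 40 41 42
f 40 42 12
f 41 9 10
f 41 10 42
f 42 10 11
f 42 11 12
f 44 43 46
f 44 46 45
f 46 43 47
f 46 47 45
f 47 43 48
f 47 48 45
f 48 43 49
f 48 49 45
f 49 43 50
f 49 50 45
f 50 43 51
f 50 51 45
f 51 43 52
f 51 52 45
f 52 43 53
f 52 53 45
f 53 43 54
f 53 54 45
f 54 43 55
f 54 55 45
f 55 43 56
f 55 56 45
f 56 43 57
f 56 57 45
f 57 43 58
f 57 58 45
f 58 43 59
f 58 59 45
f 59 43 44
f 59 44 45
f 61 63 60
f 64 61 60
f 60 63 62
f 62 64 60
f 61 67 63
f 65 61 64
f 65 67 61
f 63 67 62
f 66 64 62
f 62 67 66
f 66 65 64
f 67 65 66



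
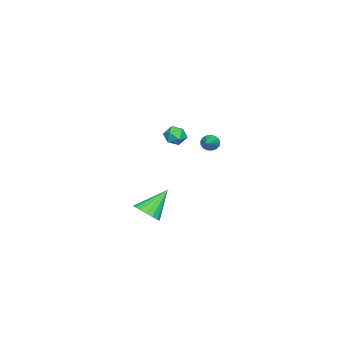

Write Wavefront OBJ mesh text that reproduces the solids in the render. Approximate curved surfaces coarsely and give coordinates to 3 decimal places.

v -3.901 -2.214 -1.535
v -3.398 -2.201 -2.169
v -4.602 -3.159 -2.111
v -4.099 -3.146 -2.745
v -3.842 -3.425 -2.03
v -3.409 -2.841 -1.674
v -4.591 -2.519 -2.606
v -4.158 -1.935 -2.25
v -3.825 -2.389 -2.831
v -3.361 -2.95 -2.475
v -4.639 -2.41 -1.805
v -4.175 -2.971 -1.449
v -0.668 0.716 -0.876
v -0.434 0.353 -1.278
v 1.228 1.084 -0.104
v -0.431 0.606 -1.405
v -0.483 0.883 -1.411
v -0.577 1.123 -1.294
v -0.692 1.269 -1.081
v -0.801 1.289 -0.822
v -0.88 1.177 -0.574
v -0.911 0.96 -0.396
v -0.885 0.687 -0.328
v -0.811 0.421 -0.385
v -0.703 0.222 -0.555
v -0.588 0.137 -0.798
v -0.49 0.184 -1.059
v 4.423 -1.368 -4.726
v 5.163 -1.44 -4.134
v 3.297 -0.492 -3.214
v 5.22 -1.061 -4.311
v 5.12 -0.742 -4.57
v 4.882 -0.548 -4.861
v 4.553 -0.516 -5.124
v 4.198 -0.652 -5.309
v 3.888 -0.931 -5.378
v 3.684 -1.297 -5.319
v 3.626 -1.676 -5.142
v 3.726 -1.995 -4.882
v 3.964 -2.189 -4.592
v 4.293 -2.221 -4.329
v 4.648 -2.084 -4.144
v 4.958 -1.806 -4.075
f 1 12 6
f 1 6 2
f 1 2 8
f 1 8 11
f 1 11 12
f 2 6 10
f 6 12 5
f 12 11 3
f 11 8 7
f 8 2 9
f 4 10 5
f 4 5 3
f 4 3 7
f 4 7 9
f 4 9 10
f 5 10 6
f 3 5 12
f 7 3 11
f 9 7 8
f 10 9 2
f 14 13 16
f 14 16 15
f 16 13 17
f 16 17 15
f 17 13 18
f 17 18 15
f 18 13 19
f 18 19 15
f 19 13 20
f 19 20 15
f 20 13 21
f 20 21 15
f 21 13 22
f 21 22 15
f 22 13 23
f 22 23 15
f 23 13 24
f 23 24 15
f 24 13 25
f 24 25 15
f 25 13 26
f 25 26 15
f 26 13 27
f 26 27 15
f 27 13 14
f 27 14 15
f 29 28 31
f 29 31 30
f 31 28 32
f 31 32 30
f 32 28 33
f 32 33 30
f 33 28 34
f 33 34 30
f 34 28 35
f 34 35 30
f 35 28 36
f 35 36 30
f 36 28 37
f 36 37 30
f 37 28 38
f 37 38 30
f 38 28 39
f 38 39 30
f 39 28 40
f 39 40 30
f 40 28 41
f 40 41 30
f 41 28 42
f 41 42 30
f 42 28 43
f 42 43 30
f 43 28 29
f 43 29 30



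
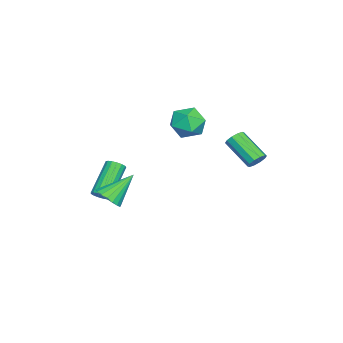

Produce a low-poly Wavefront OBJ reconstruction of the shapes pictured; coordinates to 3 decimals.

v -3.765 0.992 1.9
v -2.838 1.297 2.32
v -3.122 -0.577 1.62
v -2.195 -0.272 2.04
v -3.052 -0.374 2.66
v -3.449 0.596 2.833
v -2.511 0.124 1.107
v -2.908 1.094 1.28
v -2.063 0.761 1.83
v -2.398 0.453 2.79
v -3.562 0.267 1.15
v -3.897 -0.041 2.11
v 1.027 -3.071 -1.506
v 1.379 -3.16 -1.107
v -0.155 -2.798 0.326
v -0.507 -2.709 -0.074
v 1.398 -2.906 -1.151
v -0.136 -2.544 0.282
v 1.332 -2.69 -1.276
v -0.202 -2.327 0.157
v 1.196 -2.561 -1.454
v -0.338 -2.199 -0.022
v 1.022 -2.549 -1.644
v -0.512 -2.187 -0.212
v 0.848 -2.657 -1.803
v -0.686 -2.294 -0.37
v 0.716 -2.86 -1.893
v -0.818 -2.497 -0.461
v 0.654 -3.111 -1.895
v -0.88 -2.748 -0.463
v 0.679 -3.353 -1.808
v -0.855 -2.99 -0.375
v 0.783 -3.53 -1.652
v -0.751 -3.168 -0.219
v 0.943 -3.603 -1.462
v -0.591 -3.24 -0.029
v 1.122 -3.554 -1.283
v -0.412 -3.191 0.15
v 1.279 -3.394 -1.154
v -0.254 -3.031 0.278
v 3.348 -2.08 -0.177
v 4.023 -1.696 -0.035
v 2.492 -1.04 1.077
v 3.877 -1.505 -0.292
v 3.627 -1.429 -0.527
v 3.321 -1.481 -0.692
v 3.02 -1.652 -0.755
v 2.784 -1.907 -0.704
v 2.66 -2.197 -0.548
v 2.672 -2.464 -0.319
v 2.818 -2.654 -0.062
v 3.068 -2.731 0.172
v 3.374 -2.679 0.337
v 3.675 -2.508 0.401
v 3.911 -2.252 0.349
v 4.035 -1.962 0.194
v -1.777 4.125 0.326
v -1.294 4.066 0.641
v -2.141 2.756 1.69
v -2.623 2.815 1.374
v -1.496 4.319 0.795
v -2.343 3.009 1.843
v -1.805 4.498 0.769
v -2.652 3.188 1.817
v -2.104 4.535 0.573
v -2.951 3.225 1.622
v -2.277 4.415 0.283
v -3.124 3.105 1.332
v -2.259 4.184 0.01
v -3.106 2.874 1.059
v -2.057 3.931 -0.143
v -2.904 2.621 0.905
v -1.748 3.752 -0.117
v -2.595 2.442 0.931
v -1.449 3.715 0.078
v -2.296 2.405 1.127
v -1.276 3.835 0.368
v -2.123 2.525 1.417
f 1 12 6
f 1 6 2
f 1 2 8
f 1 8 11
f 1 11 12
f 2 6 10
f 6 12 5
f 12 11 3
f 11 8 7
f 8 2 9
f 4 10 5
f 4 5 3
f 4 3 7
f 4 7 9
f 4 9 10
f 5 10 6
f 3 5 12
f 7 3 11
f 9 7 8
f 10 9 2
f 14 13 17
f 14 17 15
f 15 17 18
f 15 18 16
f 17 13 19
f 17 19 18
f 18 19 20
f 18 20 16
f 19 13 21
f 19 21 20
f 20 21 22
f 20 22 16
f 21 13 23
f 21 23 22
f 22 23 24
f 22 24 16
f 23 13 25
f 23 25 24
f 24 25 26
f 24 26 16
f 25 13 27
f 25 27 26
f 26 27 28
f 26 28 16
f 27 13 29
f 27 29 28
f 28 29 30
f 28 30 16
f 29 13 31
f 29 31 30
f 30 31 32
f 30 32 16
f 31 13 33
f 31 33 32
f 32 33 34
f 32 34 16
f 33 13 35
f 33 35 34
f 34 35 36
f 34 36 16
f 35 13 37
f 35 37 36
f 36 37 38
f 36 38 16
f 37 13 39
f 37 39 38
f 38 39 40
f 38 40 16
f 39 13 14
f 39 14 40
f 40 14 15
f 40 15 16
f 42 41 44
f 42 44 43
f 44 41 45
f 44 45 43
f 45 41 46
f 45 46 43
f 46 41 47
f 46 47 43
f 47 41 48
f 47 48 43
f 48 41 49
f 48 49 43
f 49 41 50
f 49 50 43
f 50 41 51
f 50 51 43
f 51 41 52
f 51 52 43
f 52 41 53
f 52 53 43
f 53 41 54
f 53 54 43
f 54 41 55
f 54 55 43
f 55 41 56
f 55 56 43
f 56 41 42
f 56 42 43
f 58 57 61
f 58 61 59
f 59 61 62
f 59 62 60
f 61 57 63
f 61 63 62
f 62 63 64
f 62 64 60
f 63 57 65
f 63 65 64
f 64 65 66
f 64 66 60
f 65 57 67
f 65 67 66
f 66 67 68
f 66 68 60
f 67 57 69
f 67 69 68
f 68 69 70
f 68 70 60
f 69 57 71
f 69 71 70
f 70 71 72
f 70 72 60
f 71 57 73
f 71 73 72
f 72 73 74
f 72 74 60
f 73 57 75
f 73 75 74
f 74 75 76
f 74 76 60
f 75 57 77
f 75 77 76
f 76 77 78
f 76 78 60
f 77 57 58
f 77 58 78
f 78 58 59
f 78 59 60



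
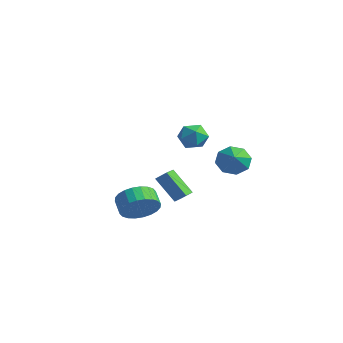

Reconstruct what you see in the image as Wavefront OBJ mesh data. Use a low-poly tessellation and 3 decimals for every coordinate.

v 3.622 -3.575 -2.174
v 4.008 -4.079 -1.288
v 3.205 -3.768 -0.76
v 2.818 -3.265 -1.646
v 4.184 -3.693 -1.247
v 3.38 -3.383 -0.72
v 4.274 -3.29 -1.348
v 3.47 -2.98 -0.821
v 4.264 -2.93 -1.574
v 3.461 -2.62 -1.047
v 4.157 -2.668 -1.892
v 3.353 -2.358 -1.365
v 3.968 -2.545 -2.252
v 3.165 -2.234 -1.725
v 3.727 -2.578 -2.601
v 2.923 -2.267 -2.074
v 3.469 -2.763 -2.884
v 2.666 -2.453 -2.357
v 3.235 -3.072 -3.06
v 2.432 -2.761 -2.532
v 3.06 -3.457 -3.1
v 2.256 -3.147 -2.573
v 2.97 -3.86 -2.999
v 2.166 -3.55 -2.472
v 2.979 -4.22 -2.773
v 2.176 -3.91 -2.246
v 3.087 -4.482 -2.455
v 2.283 -4.172 -1.928
v 3.275 -4.606 -2.095
v 2.472 -4.295 -1.568
v 3.517 -4.573 -1.746
v 2.713 -4.262 -1.219
v 3.774 -4.387 -1.463
v 2.971 -4.077 -0.936
v 1.983 0.975 1.888
v 2.783 1.089 2.316
v 2.657 0.171 0.844
v 3.457 0.285 1.272
v 2.805 -0.233 1.651
v 2.388 0.264 2.296
v 3.052 0.996 0.864
v 2.635 1.493 1.509
v 3.443 1.102 1.684
v 3.291 0.343 2.17
v 2.149 0.917 0.99
v 1.997 0.158 1.476
v 0.923 -0.469 -1.825
v 1.414 -0.102 -1.311
v 0.475 0.353 -1.985
v 0.966 0.72 -1.471
v 2.094 -0.1 -3.209
v 2.585 0.267 -2.695
v 1.646 0.722 -3.369
v 2.137 1.089 -2.855
v 2.824 3.327 -0.862
v 3.562 3.762 -1.358
v 3.756 2.593 -0.118
v 3.367 4.145 -0.734
v 2.853 4.049 -0.185
v 2.323 3.531 -0.033
v 2.086 2.892 -0.366
v 2.281 2.509 -0.989
v 2.795 2.605 -1.538
v 3.325 3.124 -1.691
f 2 1 5
f 2 5 3
f 3 5 6
f 3 6 4
f 5 1 7
f 5 7 6
f 6 7 8
f 6 8 4
f 7 1 9
f 7 9 8
f 8 9 10
f 8 10 4
f 9 1 11
f 9 11 10
f 10 11 12
f 10 12 4
f 11 1 13
f 11 13 12
f 12 13 14
f 12 14 4
f 13 1 15
f 13 15 14
f 14 15 16
f 14 16 4
f 15 1 17
f 15 17 16
f 16 17 18
f 16 18 4
f 17 1 19
f 17 19 18
f 18 19 20
f 18 20 4
f 19 1 21
f 19 21 20
f 20 21 22
f 20 22 4
f 21 1 23
f 21 23 22
f 22 23 24
f 22 24 4
f 23 1 25
f 23 25 24
f 24 25 26
f 24 26 4
f 25 1 27
f 25 27 26
f 26 27 28
f 26 28 4
f 27 1 29
f 27 29 28
f 28 29 30
f 28 30 4
f 29 1 31
f 29 31 30
f 30 31 32
f 30 32 4
f 31 1 33
f 31 33 32
f 32 33 34
f 32 34 4
f 33 1 2
f 33 2 34
f 34 2 3
f 34 3 4
f 35 46 40
f 35 40 36
f 35 36 42
f 35 42 45
f 35 45 46
f 36 40 44
f 40 46 39
f 46 45 37
f 45 42 41
f 42 36 43
f 38 44 39
f 38 39 37
f 38 37 41
f 38 41 43
f 38 43 44
f 39 44 40
f 37 39 46
f 41 37 45
f 43 41 42
f 44 43 36
f 48 50 47
f 51 48 47
f 47 50 49
f 49 51 47
f 48 54 50
f 52 48 51
f 52 54 48
f 50 54 49
f 53 51 49
f 49 54 53
f 53 52 51
f 54 52 53
f 56 55 58
f 56 58 57
f 58 55 59
f 58 59 57
f 59 55 60
f 59 60 57
f 60 55 61
f 60 61 57
f 61 55 62
f 61 62 57
f 62 55 63
f 62 63 57
f 63 55 64
f 63 64 57
f 64 55 56
f 64 56 57



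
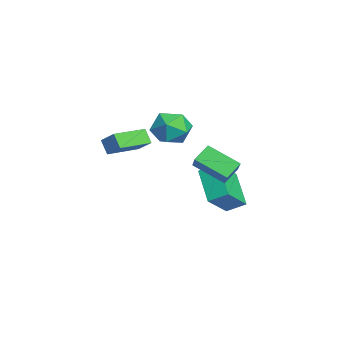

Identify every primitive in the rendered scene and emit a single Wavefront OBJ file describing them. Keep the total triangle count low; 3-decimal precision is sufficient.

v -0.606 -2.697 2.393
v 0.036 -2.131 3.052
v -0.14 -2.43 1.709
v 0.502 -1.865 2.368
v 0.478 -4.135 2.572
v 1.12 -3.57 3.231
v 0.944 -3.869 1.888
v 1.586 -3.303 2.547
v -2.408 1.327 -1.523
v -2.201 2.243 -0.99
v -0.765 1.664 -2.737
v -0.559 2.58 -2.204
v -1.321 0.38 -0.316
v -1.115 1.296 0.217
v 0.321 0.717 -1.53
v 0.528 1.633 -0.997
v 2.285 -0.54 3.13
v 2.932 -1.294 3.473
v 1.268 -0.806 4.467
v 1.915 -1.56 4.81
v 2.222 -0.554 4.83
v 2.851 -0.39 4.003
v 1.349 -1.71 3.937
v 1.978 -1.546 3.11
v 2.354 -2.017 3.971
v 2.894 -1.303 4.523
v 1.306 -0.797 3.417
v 1.846 -0.083 3.969
v 3.502 1.221 1.133
v 2.85 -0.153 1.979
v 2.982 1.84 1.738
v 2.33 0.466 2.584
v 4.45 1.254 1.916
v 3.798 -0.12 2.762
v 3.93 1.873 2.521
v 3.278 0.499 3.367
f 2 4 1
f 5 2 1
f 1 4 3
f 3 5 1
f 2 8 4
f 6 2 5
f 6 8 2
f 4 8 3
f 7 5 3
f 3 8 7
f 7 6 5
f 8 6 7
f 10 12 9
f 13 10 9
f 9 12 11
f 11 13 9
f 10 16 12
f 14 10 13
f 14 16 10
f 12 16 11
f 15 13 11
f 11 16 15
f 15 14 13
f 16 14 15
f 17 28 22
f 17 22 18
f 17 18 24
f 17 24 27
f 17 27 28
f 18 22 26
f 22 28 21
f 28 27 19
f 27 24 23
f 24 18 25
f 20 26 21
f 20 21 19
f 20 19 23
f 20 23 25
f 20 25 26
f 21 26 22
f 19 21 28
f 23 19 27
f 25 23 24
f 26 25 18
f 30 32 29
f 33 30 29
f 29 32 31
f 31 33 29
f 30 36 32
f 34 30 33
f 34 36 30
f 32 36 31
f 35 33 31
f 31 36 35
f 35 34 33
f 36 34 35



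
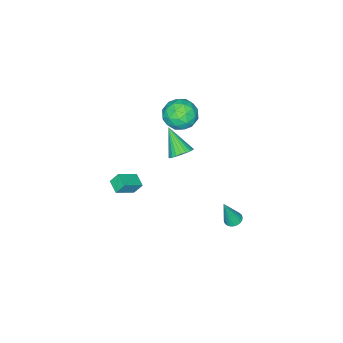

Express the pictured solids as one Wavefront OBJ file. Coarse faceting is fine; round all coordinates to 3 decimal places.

v -0.819 -3.374 -3.146
v -1.155 -2.989 -2.442
v -0.408 -2.575 -3.387
v -0.744 -2.19 -2.683
v 0.364 -3.75 -2.377
v 0.028 -3.365 -1.673
v 0.775 -2.951 -2.618
v 0.439 -2.566 -1.914
v -3.042 2.768 -4.617
v -2.497 2.754 -4.785
v -2.478 2.472 -2.763
v -2.524 2.97 -4.742
v -2.629 3.156 -4.68
v -2.797 3.283 -4.609
v -3.002 3.332 -4.539
v -3.214 3.294 -4.48
v -3.399 3.177 -4.443
v -3.53 2.997 -4.432
v -3.586 2.783 -4.449
v -3.56 2.566 -4.492
v -3.455 2.38 -4.553
v -3.286 2.254 -4.625
v -3.081 2.205 -4.695
v -2.87 2.242 -4.753
v -2.685 2.36 -4.791
v -2.554 2.539 -4.802
v -3.475 -0.289 3.641
v -2.857 -0.171 4.574
v -2.283 -1.509 3.006
v -1.665 -1.391 3.939
v -2.674 -1.886 3.991
v -3.411 -1.132 4.383
v -1.729 -0.548 3.197
v -2.466 0.206 3.589
v -1.778 -0.332 4.3
v -2.363 -1.158 4.79
v -2.777 -0.522 2.79
v -3.362 -1.348 3.28
v -3.271 -0.123 4.164
v -1.869 -1.557 3.416
v -2.462 -1.848 3.447
v -2.099 -1.779 3.995
v -3.596 -0.688 4.051
v -3.233 -0.619 4.6
v -3.126 -1.626 4.257
v -1.907 -1.061 2.98
v -1.544 -0.992 3.529
v -3.041 0.099 3.585
v -2.678 0.168 4.133
v -2.014 -0.054 3.323
v -2.274 -0.148 4.551
v -1.573 -0.865 4.177
v -1.61 -0.37 3.741
v -2.043 0.074 3.972
v -2.617 -0.634 4.839
v -1.916 -1.351 4.465
v -2.509 -1.642 4.496
v -2.943 -1.199 4.727
v -1.983 -0.728 4.677
v -3.224 -0.329 3.115
v -2.523 -1.046 2.741
v -2.197 -0.481 2.853
v -2.631 -0.038 3.084
v -3.567 -0.815 3.403
v -2.866 -1.532 3.029
v -3.097 -1.754 3.608
v -3.53 -1.31 3.839
v -3.157 -0.952 2.903
v -0.729 0.719 2.575
v 0.002 0.672 2.778
v -1.171 -0.559 3.865
v -0.094 0.887 2.958
v -0.287 1.076 3.08
v -0.547 1.212 3.124
v -0.835 1.272 3.085
v -1.106 1.248 2.969
v -1.32 1.144 2.792
v -1.444 0.975 2.582
v -1.459 0.767 2.371
v -1.363 0.552 2.191
v -1.17 0.362 2.069
v -0.91 0.227 2.025
v -0.622 0.167 2.064
v -0.351 0.19 2.18
v -0.137 0.295 2.357
v -0.013 0.464 2.567
f 2 4 1
f 5 2 1
f 1 4 3
f 3 5 1
f 2 8 4
f 6 2 5
f 6 8 2
f 4 8 3
f 7 5 3
f 3 8 7
f 7 6 5
f 8 6 7
f 10 9 12
f 10 12 11
f 12 9 13
f 12 13 11
f 13 9 14
f 13 14 11
f 14 9 15
f 14 15 11
f 15 9 16
f 15 16 11
f 16 9 17
f 16 17 11
f 17 9 18
f 17 18 11
f 18 9 19
f 18 19 11
f 19 9 20
f 19 20 11
f 20 9 21
f 20 21 11
f 21 9 22
f 21 22 11
f 22 9 23
f 22 23 11
f 23 9 24
f 23 24 11
f 24 9 25
f 24 25 11
f 25 9 26
f 25 26 11
f 26 9 10
f 26 10 11
f 27 64 43
f 64 38 67
f 43 67 32
f 64 67 43
f 27 43 39
f 43 32 44
f 39 44 28
f 43 44 39
f 27 39 48
f 39 28 49
f 48 49 34
f 39 49 48
f 27 48 60
f 48 34 63
f 60 63 37
f 48 63 60
f 27 60 64
f 60 37 68
f 64 68 38
f 60 68 64
f 28 44 55
f 44 32 58
f 55 58 36
f 44 58 55
f 32 67 45
f 67 38 66
f 45 66 31
f 67 66 45
f 38 68 65
f 68 37 61
f 65 61 29
f 68 61 65
f 37 63 62
f 63 34 50
f 62 50 33
f 63 50 62
f 34 49 54
f 49 28 51
f 54 51 35
f 49 51 54
f 30 56 42
f 56 36 57
f 42 57 31
f 56 57 42
f 30 42 40
f 42 31 41
f 40 41 29
f 42 41 40
f 30 40 47
f 40 29 46
f 47 46 33
f 40 46 47
f 30 47 52
f 47 33 53
f 52 53 35
f 47 53 52
f 30 52 56
f 52 35 59
f 56 59 36
f 52 59 56
f 31 57 45
f 57 36 58
f 45 58 32
f 57 58 45
f 29 41 65
f 41 31 66
f 65 66 38
f 41 66 65
f 33 46 62
f 46 29 61
f 62 61 37
f 46 61 62
f 35 53 54
f 53 33 50
f 54 50 34
f 53 50 54
f 36 59 55
f 59 35 51
f 55 51 28
f 59 51 55
f 70 69 72
f 70 72 71
f 72 69 73
f 72 73 71
f 73 69 74
f 73 74 71
f 74 69 75
f 74 75 71
f 75 69 76
f 75 76 71
f 76 69 77
f 76 77 71
f 77 69 78
f 77 78 71
f 78 69 79
f 78 79 71
f 79 69 80
f 79 80 71
f 80 69 81
f 80 81 71
f 81 69 82
f 81 82 71
f 82 69 83
f 82 83 71
f 83 69 84
f 83 84 71
f 84 69 85
f 84 85 71
f 85 69 86
f 85 86 71
f 86 69 70
f 86 70 71



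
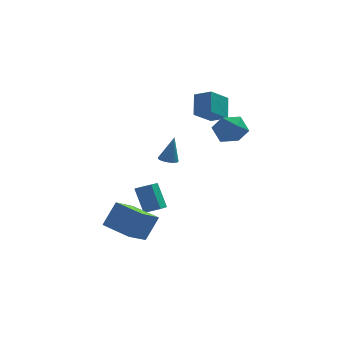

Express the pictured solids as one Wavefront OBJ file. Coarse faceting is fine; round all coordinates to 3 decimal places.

v -0.138 3.056 3.348
v -0.06 4.045 4.433
v 0.85 3.96 2.454
v 0.927 4.949 3.539
v 0.753 2.511 3.781
v 0.83 3.5 4.866
v 1.74 3.415 2.887
v 1.818 4.404 3.972
v -1.753 -2.033 2.407
v -1.232 -2.133 2.305
v -1.427 -1.867 3.913
v -1.238 -1.923 2.284
v -1.323 -1.731 2.281
v -1.473 -1.584 2.297
v -1.666 -1.505 2.33
v -1.872 -1.507 2.375
v -2.06 -1.589 2.424
v -2.201 -1.738 2.471
v -2.273 -1.933 2.508
v -2.267 -2.142 2.53
v -2.182 -2.335 2.533
v -2.032 -2.482 2.516
v -1.839 -2.56 2.483
v -1.633 -2.558 2.439
v -1.446 -2.477 2.389
v -1.305 -2.327 2.342
v -3.84 -3.882 -2.176
v -3.138 -3.394 -0.812
v -5.145 -2.588 -1.968
v -4.443 -2.099 -0.604
v -2.957 -2.861 -2.996
v -2.255 -2.372 -1.632
v -4.262 -1.566 -2.788
v -3.56 -1.078 -1.424
v -2.984 3.13 -2.138
v -3.368 2.251 -1.821
v -2.1 2.889 -1.739
v -2.483 2.01 -1.421
v -2.517 2.39 -3.619
v -2.9 1.511 -3.301
v -1.632 2.149 -3.219
v -2.016 1.27 -2.902
v 0.749 1.969 2.844
v 1.49 2.587 3.287
v 1.97 0.873 2.333
v 2.711 1.491 2.776
v 2.028 0.959 3.39
v 1.273 1.636 3.706
v 2.187 1.824 1.914
v 1.432 2.501 2.23
v 2.379 2.498 2.712
v 2.28 1.963 3.624
v 1.18 1.497 1.996
v 1.081 0.962 2.908
f 2 4 1
f 5 2 1
f 1 4 3
f 3 5 1
f 2 8 4
f 6 2 5
f 6 8 2
f 4 8 3
f 7 5 3
f 3 8 7
f 7 6 5
f 8 6 7
f 10 9 12
f 10 12 11
f 12 9 13
f 12 13 11
f 13 9 14
f 13 14 11
f 14 9 15
f 14 15 11
f 15 9 16
f 15 16 11
f 16 9 17
f 16 17 11
f 17 9 18
f 17 18 11
f 18 9 19
f 18 19 11
f 19 9 20
f 19 20 11
f 20 9 21
f 20 21 11
f 21 9 22
f 21 22 11
f 22 9 23
f 22 23 11
f 23 9 24
f 23 24 11
f 24 9 25
f 24 25 11
f 25 9 26
f 25 26 11
f 26 9 10
f 26 10 11
f 28 30 27
f 31 28 27
f 27 30 29
f 29 31 27
f 28 34 30
f 32 28 31
f 32 34 28
f 30 34 29
f 33 31 29
f 29 34 33
f 33 32 31
f 34 32 33
f 36 38 35
f 39 36 35
f 35 38 37
f 37 39 35
f 36 42 38
f 40 36 39
f 40 42 36
f 38 42 37
f 41 39 37
f 37 42 41
f 41 40 39
f 42 40 41
f 43 54 48
f 43 48 44
f 43 44 50
f 43 50 53
f 43 53 54
f 44 48 52
f 48 54 47
f 54 53 45
f 53 50 49
f 50 44 51
f 46 52 47
f 46 47 45
f 46 45 49
f 46 49 51
f 46 51 52
f 47 52 48
f 45 47 54
f 49 45 53
f 51 49 50
f 52 51 44



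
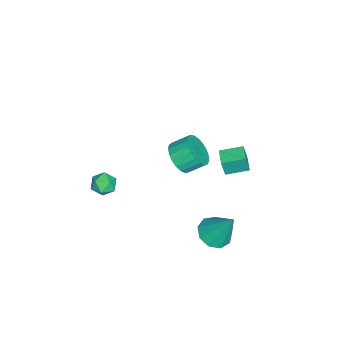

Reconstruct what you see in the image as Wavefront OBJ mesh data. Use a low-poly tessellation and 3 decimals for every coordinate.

v 3.651 2.914 1.762
v 3.746 2.736 2.68
v 3.255 3.944 2.003
v 3.35 3.766 2.921
v 4.47 3.234 1.739
v 4.565 3.056 2.657
v 4.074 4.264 1.98
v 4.169 4.086 2.898
v 3.61 2.578 -4.181
v 4.509 2.52 -4.31
v 3.93 3.562 -2.399
v 4.292 3.046 -4.561
v 3.756 3.354 -4.635
v 3.151 3.298 -4.496
v 2.762 2.906 -4.21
v 2.769 2.361 -3.91
v 3.17 1.917 -3.737
v 3.777 1.783 -3.772
v 4.306 2.021 -3.998
v 1.254 0.162 -1.319
v 1.751 -0.187 -0.641
v 1.483 0.668 -0.004
v 0.986 1.018 -0.681
v 2.004 0.027 -0.822
v 1.737 0.883 -0.185
v 2.128 0.265 -1.089
v 1.861 1.12 -0.452
v 2.101 0.485 -1.396
v 1.833 1.341 -0.758
v 1.928 0.649 -1.689
v 1.66 1.505 -1.052
v 1.637 0.729 -1.918
v 1.369 1.585 -1.281
v 1.281 0.711 -2.044
v 1.013 1.567 -1.407
v 0.92 0.598 -2.044
v 0.652 1.454 -1.407
v 0.616 0.41 -1.919
v 0.348 1.265 -1.281
v 0.423 0.179 -1.69
v 0.155 1.034 -1.052
v 0.374 -0.055 -1.397
v 0.106 0.8 -0.759
v 0.476 -0.252 -1.09
v 0.209 0.604 -0.452
v 0.714 -0.376 -0.823
v 0.446 0.479 -0.185
v 1.044 -0.408 -0.641
v 0.776 0.447 -0.004
v 1.411 -0.341 -0.577
v 1.143 0.514 0.06
v 2.529 -3.134 -2.402
v 2.863 -2.727 -2.87
v 3.517 -3.333 -1.87
v 3.851 -2.926 -2.338
v 3.408 -2.637 -1.873
v 2.797 -2.514 -2.202
v 3.583 -3.546 -2.538
v 2.972 -3.423 -2.867
v 3.515 -2.981 -2.954
v 3.406 -2.42 -2.543
v 2.974 -3.64 -2.197
v 2.865 -3.079 -1.786
f 2 4 1
f 5 2 1
f 1 4 3
f 3 5 1
f 2 8 4
f 6 2 5
f 6 8 2
f 4 8 3
f 7 5 3
f 3 8 7
f 7 6 5
f 8 6 7
f 10 9 12
f 10 12 11
f 12 9 13
f 12 13 11
f 13 9 14
f 13 14 11
f 14 9 15
f 14 15 11
f 15 9 16
f 15 16 11
f 16 9 17
f 16 17 11
f 17 9 18
f 17 18 11
f 18 9 19
f 18 19 11
f 19 9 10
f 19 10 11
f 21 20 24
f 21 24 22
f 22 24 25
f 22 25 23
f 24 20 26
f 24 26 25
f 25 26 27
f 25 27 23
f 26 20 28
f 26 28 27
f 27 28 29
f 27 29 23
f 28 20 30
f 28 30 29
f 29 30 31
f 29 31 23
f 30 20 32
f 30 32 31
f 31 32 33
f 31 33 23
f 32 20 34
f 32 34 33
f 33 34 35
f 33 35 23
f 34 20 36
f 34 36 35
f 35 36 37
f 35 37 23
f 36 20 38
f 36 38 37
f 37 38 39
f 37 39 23
f 38 20 40
f 38 40 39
f 39 40 41
f 39 41 23
f 40 20 42
f 40 42 41
f 41 42 43
f 41 43 23
f 42 20 44
f 42 44 43
f 43 44 45
f 43 45 23
f 44 20 46
f 44 46 45
f 45 46 47
f 45 47 23
f 46 20 48
f 46 48 47
f 47 48 49
f 47 49 23
f 48 20 50
f 48 50 49
f 49 50 51
f 49 51 23
f 50 20 21
f 50 21 51
f 51 21 22
f 51 22 23
f 52 63 57
f 52 57 53
f 52 53 59
f 52 59 62
f 52 62 63
f 53 57 61
f 57 63 56
f 63 62 54
f 62 59 58
f 59 53 60
f 55 61 56
f 55 56 54
f 55 54 58
f 55 58 60
f 55 60 61
f 56 61 57
f 54 56 63
f 58 54 62
f 60 58 59
f 61 60 53



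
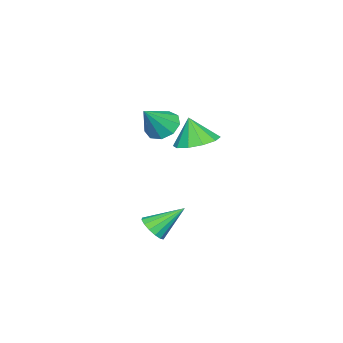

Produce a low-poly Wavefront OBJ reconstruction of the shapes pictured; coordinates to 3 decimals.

v -3.495 -0.63 0.772
v -2.964 -0.867 0.237
v -2.505 -0.89 1.868
v -2.917 -0.335 0.32
v -3.14 0.059 0.615
v -3.529 0.131 0.983
v -3.902 -0.153 1.252
v -4.084 -0.66 1.296
v -3.991 -1.152 1.095
v -3.665 -1.4 0.742
v -3.26 -1.288 0.403
v -1.085 2.183 1.504
v -0.197 2.31 1.568
v -1.115 1.817 2.636
v -0.449 2.783 1.714
v -0.944 3.027 1.78
v -1.494 2.949 1.741
v -1.887 2.578 1.611
v -1.974 2.056 1.44
v -1.722 1.582 1.294
v -1.226 1.338 1.228
v -0.677 1.416 1.267
v -0.284 1.787 1.397
v -0.467 0.657 -3.191
v -0.219 0.324 -2.691
v -1.193 1.623 -2.189
v 0.008 0.564 -2.757
v 0.108 0.828 -2.94
v 0.053 1.047 -3.19
v -0.14 1.161 -3.44
v -0.421 1.141 -3.624
v -0.715 0.99 -3.692
v -0.942 0.751 -3.625
v -1.041 0.486 -3.443
v -0.987 0.268 -3.193
v -0.793 0.153 -2.943
v -0.512 0.174 -2.759
f 2 1 4
f 2 4 3
f 4 1 5
f 4 5 3
f 5 1 6
f 5 6 3
f 6 1 7
f 6 7 3
f 7 1 8
f 7 8 3
f 8 1 9
f 8 9 3
f 9 1 10
f 9 10 3
f 10 1 11
f 10 11 3
f 11 1 2
f 11 2 3
f 13 12 15
f 13 15 14
f 15 12 16
f 15 16 14
f 16 12 17
f 16 17 14
f 17 12 18
f 17 18 14
f 18 12 19
f 18 19 14
f 19 12 20
f 19 20 14
f 20 12 21
f 20 21 14
f 21 12 22
f 21 22 14
f 22 12 23
f 22 23 14
f 23 12 13
f 23 13 14
f 25 24 27
f 25 27 26
f 27 24 28
f 27 28 26
f 28 24 29
f 28 29 26
f 29 24 30
f 29 30 26
f 30 24 31
f 30 31 26
f 31 24 32
f 31 32 26
f 32 24 33
f 32 33 26
f 33 24 34
f 33 34 26
f 34 24 35
f 34 35 26
f 35 24 36
f 35 36 26
f 36 24 37
f 36 37 26
f 37 24 25
f 37 25 26



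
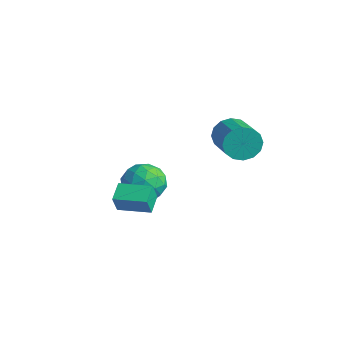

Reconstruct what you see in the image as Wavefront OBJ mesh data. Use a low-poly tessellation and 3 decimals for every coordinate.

v -1.784 -1.395 -3.15
v -0.875 -1.225 -3.434
v -1.325 -2.735 -2.486
v -0.416 -2.565 -2.77
v -0.819 -2.015 -2.085
v -1.103 -1.186 -2.495
v -1.097 -2.774 -3.425
v -1.381 -1.945 -3.835
v -0.451 -2.077 -3.605
v -0.279 -1.608 -2.776
v -1.921 -2.352 -3.144
v -1.749 -1.883 -2.315
v -1.37 -1.192 -3.35
v -0.83 -2.768 -2.57
v -1.067 -2.445 -2.167
v -0.533 -2.345 -2.334
v -1.504 -1.169 -2.798
v -0.97 -1.069 -2.966
v -0.936 -1.534 -2.172
v -1.23 -2.891 -2.954
v -0.696 -2.791 -3.122
v -1.667 -1.615 -3.586
v -1.133 -1.515 -3.753
v -1.264 -2.426 -3.748
v -0.586 -1.593 -3.618
v -0.316 -2.381 -3.228
v -0.717 -2.504 -3.612
v -0.884 -2.017 -3.853
v -0.485 -1.317 -3.131
v -0.215 -2.105 -2.741
v -0.452 -1.782 -2.338
v -0.619 -1.295 -2.579
v -0.236 -1.818 -3.231
v -1.985 -1.855 -3.179
v -1.715 -2.643 -2.789
v -1.581 -2.665 -3.341
v -1.748 -2.178 -3.582
v -1.884 -1.579 -2.692
v -1.614 -2.367 -2.302
v -1.316 -1.943 -2.067
v -1.483 -1.456 -2.308
v -1.964 -2.142 -2.689
v 0.293 -4.276 -2.678
v 0.418 -4.581 -1.873
v -0.212 -3.62 -2.352
v -0.087 -3.925 -1.547
v 1.387 -3.495 -2.553
v 1.512 -3.8 -1.748
v 0.882 -2.839 -2.227
v 1.007 -3.144 -1.422
v 0.46 1.085 -0.619
v 0.809 1.329 -1.296
v 2.269 0.68 -0.778
v 1.92 0.435 -0.101
v 0.855 1.645 -1.031
v 2.315 0.995 -0.514
v 0.795 1.81 -0.656
v 2.256 1.161 -0.139
v 0.646 1.781 -0.271
v 2.106 1.131 0.246
v 0.447 1.565 0.021
v 1.907 0.916 0.538
v 0.251 1.221 0.141
v 1.711 0.571 0.659
v 0.111 0.84 0.058
v 1.571 0.191 0.576
v 0.065 0.525 -0.206
v 1.525 -0.125 0.311
v 0.124 0.359 -0.581
v 1.585 -0.29 -0.064
v 0.274 0.389 -0.966
v 1.734 -0.261 -0.449
v 0.473 0.604 -1.258
v 1.933 -0.045 -0.741
v 0.669 0.949 -1.379
v 2.129 0.299 -0.861
f 1 38 17
f 38 12 41
f 17 41 6
f 38 41 17
f 1 17 13
f 17 6 18
f 13 18 2
f 17 18 13
f 1 13 22
f 13 2 23
f 22 23 8
f 13 23 22
f 1 22 34
f 22 8 37
f 34 37 11
f 22 37 34
f 1 34 38
f 34 11 42
f 38 42 12
f 34 42 38
f 2 18 29
f 18 6 32
f 29 32 10
f 18 32 29
f 6 41 19
f 41 12 40
f 19 40 5
f 41 40 19
f 12 42 39
f 42 11 35
f 39 35 3
f 42 35 39
f 11 37 36
f 37 8 24
f 36 24 7
f 37 24 36
f 8 23 28
f 23 2 25
f 28 25 9
f 23 25 28
f 4 30 16
f 30 10 31
f 16 31 5
f 30 31 16
f 4 16 14
f 16 5 15
f 14 15 3
f 16 15 14
f 4 14 21
f 14 3 20
f 21 20 7
f 14 20 21
f 4 21 26
f 21 7 27
f 26 27 9
f 21 27 26
f 4 26 30
f 26 9 33
f 30 33 10
f 26 33 30
f 5 31 19
f 31 10 32
f 19 32 6
f 31 32 19
f 3 15 39
f 15 5 40
f 39 40 12
f 15 40 39
f 7 20 36
f 20 3 35
f 36 35 11
f 20 35 36
f 9 27 28
f 27 7 24
f 28 24 8
f 27 24 28
f 10 33 29
f 33 9 25
f 29 25 2
f 33 25 29
f 44 46 43
f 47 44 43
f 43 46 45
f 45 47 43
f 44 50 46
f 48 44 47
f 48 50 44
f 46 50 45
f 49 47 45
f 45 50 49
f 49 48 47
f 50 48 49
f 52 51 55
f 52 55 53
f 53 55 56
f 53 56 54
f 55 51 57
f 55 57 56
f 56 57 58
f 56 58 54
f 57 51 59
f 57 59 58
f 58 59 60
f 58 60 54
f 59 51 61
f 59 61 60
f 60 61 62
f 60 62 54
f 61 51 63
f 61 63 62
f 62 63 64
f 62 64 54
f 63 51 65
f 63 65 64
f 64 65 66
f 64 66 54
f 65 51 67
f 65 67 66
f 66 67 68
f 66 68 54
f 67 51 69
f 67 69 68
f 68 69 70
f 68 70 54
f 69 51 71
f 69 71 70
f 70 71 72
f 70 72 54
f 71 51 73
f 71 73 72
f 72 73 74
f 72 74 54
f 73 51 75
f 73 75 74
f 74 75 76
f 74 76 54
f 75 51 52
f 75 52 76
f 76 52 53
f 76 53 54



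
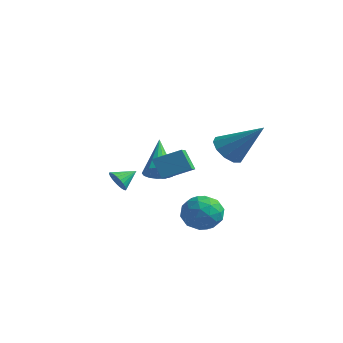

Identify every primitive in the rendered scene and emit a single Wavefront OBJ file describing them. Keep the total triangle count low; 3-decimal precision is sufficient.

v -2.717 1.65 -1.126
v -2.348 1.779 -1.607
v -2.403 2.51 -0.654
v -2.552 1.89 -1.673
v -2.782 1.965 -1.656
v -3.001 1.991 -1.559
v -3.178 1.966 -1.395
v -3.284 1.893 -1.19
v -3.304 1.782 -0.976
v -3.235 1.652 -0.785
v -3.087 1.521 -0.645
v -2.882 1.41 -0.579
v -2.653 1.335 -0.596
v -2.433 1.309 -0.693
v -2.257 1.334 -0.857
v -2.15 1.407 -1.062
v -2.13 1.518 -1.276
v -2.2 1.648 -1.467
v 0.115 1.057 1.007
v 0.71 0.155 1.401
v 1.028 1.894 1.543
v 1.623 0.992 1.938
v 0.697 1.028 0.062
v 1.292 0.126 0.457
v 1.61 1.865 0.599
v 2.205 0.963 0.993
v 2.521 1.422 -1.789
v 3.463 1.516 -1.545
v 2.457 0.044 -1.015
v 3.399 0.138 -0.771
v 2.731 0.735 -0.38
v 2.771 1.587 -0.858
v 3.149 -0.027 -1.702
v 3.189 0.825 -2.18
v 3.851 0.62 -1.491
v 3.593 1.091 -0.674
v 2.327 0.469 -1.886
v 2.069 0.94 -1.069
v 2.997 1.59 -1.735
v 2.923 -0.03 -0.825
v 2.53 0.321 -0.595
v 3.084 0.376 -0.451
v 2.59 1.632 -1.331
v 3.144 1.687 -1.188
v 2.714 1.228 -0.503
v 2.776 -0.127 -1.372
v 3.33 -0.072 -1.229
v 2.836 1.184 -2.109
v 3.39 1.239 -1.965
v 3.206 0.332 -2.057
v 3.78 1.119 -1.56
v 3.742 0.309 -1.105
v 3.595 0.212 -1.652
v 3.618 0.712 -1.933
v 3.628 1.396 -1.08
v 3.59 0.585 -0.625
v 3.198 0.937 -0.395
v 3.221 1.437 -0.676
v 3.856 0.869 -1.048
v 2.33 0.975 -1.935
v 2.292 0.164 -1.48
v 2.699 0.123 -1.884
v 2.722 0.623 -2.165
v 2.178 1.251 -1.455
v 2.14 0.441 -1
v 2.302 0.848 -0.627
v 2.325 1.348 -0.908
v 2.064 0.691 -1.512
v 1.96 3.573 1.359
v 2.586 3.2 0.865
v 3.46 4.127 2.841
v 2.542 3.721 0.715
v 2.276 4.185 0.811
v 1.89 4.416 1.116
v 1.53 4.325 1.513
v 1.335 3.947 1.852
v 1.378 3.426 2.002
v 1.645 2.961 1.906
v 2.031 2.73 1.601
v 2.391 2.822 1.204
v -0.111 1.476 0.041
v 0.158 1.04 0.546
v -1.089 2.584 1.519
v 0.395 1.288 0.517
v 0.516 1.579 0.378
v 0.493 1.847 0.162
v 0.332 2.03 -0.081
v 0.069 2.086 -0.297
v -0.235 2.002 -0.435
v -0.511 1.797 -0.464
v -0.696 1.519 -0.378
v -0.746 1.231 -0.195
v -0.651 0.999 0.041
v -0.433 0.877 0.278
v -0.141 0.891 0.46
f 2 1 4
f 2 4 3
f 4 1 5
f 4 5 3
f 5 1 6
f 5 6 3
f 6 1 7
f 6 7 3
f 7 1 8
f 7 8 3
f 8 1 9
f 8 9 3
f 9 1 10
f 9 10 3
f 10 1 11
f 10 11 3
f 11 1 12
f 11 12 3
f 12 1 13
f 12 13 3
f 13 1 14
f 13 14 3
f 14 1 15
f 14 15 3
f 15 1 16
f 15 16 3
f 16 1 17
f 16 17 3
f 17 1 18
f 17 18 3
f 18 1 2
f 18 2 3
f 20 22 19
f 23 20 19
f 19 22 21
f 21 23 19
f 20 26 22
f 24 20 23
f 24 26 20
f 22 26 21
f 25 23 21
f 21 26 25
f 25 24 23
f 26 24 25
f 27 64 43
f 64 38 67
f 43 67 32
f 64 67 43
f 27 43 39
f 43 32 44
f 39 44 28
f 43 44 39
f 27 39 48
f 39 28 49
f 48 49 34
f 39 49 48
f 27 48 60
f 48 34 63
f 60 63 37
f 48 63 60
f 27 60 64
f 60 37 68
f 64 68 38
f 60 68 64
f 28 44 55
f 44 32 58
f 55 58 36
f 44 58 55
f 32 67 45
f 67 38 66
f 45 66 31
f 67 66 45
f 38 68 65
f 68 37 61
f 65 61 29
f 68 61 65
f 37 63 62
f 63 34 50
f 62 50 33
f 63 50 62
f 34 49 54
f 49 28 51
f 54 51 35
f 49 51 54
f 30 56 42
f 56 36 57
f 42 57 31
f 56 57 42
f 30 42 40
f 42 31 41
f 40 41 29
f 42 41 40
f 30 40 47
f 40 29 46
f 47 46 33
f 40 46 47
f 30 47 52
f 47 33 53
f 52 53 35
f 47 53 52
f 30 52 56
f 52 35 59
f 56 59 36
f 52 59 56
f 31 57 45
f 57 36 58
f 45 58 32
f 57 58 45
f 29 41 65
f 41 31 66
f 65 66 38
f 41 66 65
f 33 46 62
f 46 29 61
f 62 61 37
f 46 61 62
f 35 53 54
f 53 33 50
f 54 50 34
f 53 50 54
f 36 59 55
f 59 35 51
f 55 51 28
f 59 51 55
f 70 69 72
f 70 72 71
f 72 69 73
f 72 73 71
f 73 69 74
f 73 74 71
f 74 69 75
f 74 75 71
f 75 69 76
f 75 76 71
f 76 69 77
f 76 77 71
f 77 69 78
f 77 78 71
f 78 69 79
f 78 79 71
f 79 69 80
f 79 80 71
f 80 69 70
f 80 70 71
f 82 81 84
f 82 84 83
f 84 81 85
f 84 85 83
f 85 81 86
f 85 86 83
f 86 81 87
f 86 87 83
f 87 81 88
f 87 88 83
f 88 81 89
f 88 89 83
f 89 81 90
f 89 90 83
f 90 81 91
f 90 91 83
f 91 81 92
f 91 92 83
f 92 81 93
f 92 93 83
f 93 81 94
f 93 94 83
f 94 81 95
f 94 95 83
f 95 81 82
f 95 82 83

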